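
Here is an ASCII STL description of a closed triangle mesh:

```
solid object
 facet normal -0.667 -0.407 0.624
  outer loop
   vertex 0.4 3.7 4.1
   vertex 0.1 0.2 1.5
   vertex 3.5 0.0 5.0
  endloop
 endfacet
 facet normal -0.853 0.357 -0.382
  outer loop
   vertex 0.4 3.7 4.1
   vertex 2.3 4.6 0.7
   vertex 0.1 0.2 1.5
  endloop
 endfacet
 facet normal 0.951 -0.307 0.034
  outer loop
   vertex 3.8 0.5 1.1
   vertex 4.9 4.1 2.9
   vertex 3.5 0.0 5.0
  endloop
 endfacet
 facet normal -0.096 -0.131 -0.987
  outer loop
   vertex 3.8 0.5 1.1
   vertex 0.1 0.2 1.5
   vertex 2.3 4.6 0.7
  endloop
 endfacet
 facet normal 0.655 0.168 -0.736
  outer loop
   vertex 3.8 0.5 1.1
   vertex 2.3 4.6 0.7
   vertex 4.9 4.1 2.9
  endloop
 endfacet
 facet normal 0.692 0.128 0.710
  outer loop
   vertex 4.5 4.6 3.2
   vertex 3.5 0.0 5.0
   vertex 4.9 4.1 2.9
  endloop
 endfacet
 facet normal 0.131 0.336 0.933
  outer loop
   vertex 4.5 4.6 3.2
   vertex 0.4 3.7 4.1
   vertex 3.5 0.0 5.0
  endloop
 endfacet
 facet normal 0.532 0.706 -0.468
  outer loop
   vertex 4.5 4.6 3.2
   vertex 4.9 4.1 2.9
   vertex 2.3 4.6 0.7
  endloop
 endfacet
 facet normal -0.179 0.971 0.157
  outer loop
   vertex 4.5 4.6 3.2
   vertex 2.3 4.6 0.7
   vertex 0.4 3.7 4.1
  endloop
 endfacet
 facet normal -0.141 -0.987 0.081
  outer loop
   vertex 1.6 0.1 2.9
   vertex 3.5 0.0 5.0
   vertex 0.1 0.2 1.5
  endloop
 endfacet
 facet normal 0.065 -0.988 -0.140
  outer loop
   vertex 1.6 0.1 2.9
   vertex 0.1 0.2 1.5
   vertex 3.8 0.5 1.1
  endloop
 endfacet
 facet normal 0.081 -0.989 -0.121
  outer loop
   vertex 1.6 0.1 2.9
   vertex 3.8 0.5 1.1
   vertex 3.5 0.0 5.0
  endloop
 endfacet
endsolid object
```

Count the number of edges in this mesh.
18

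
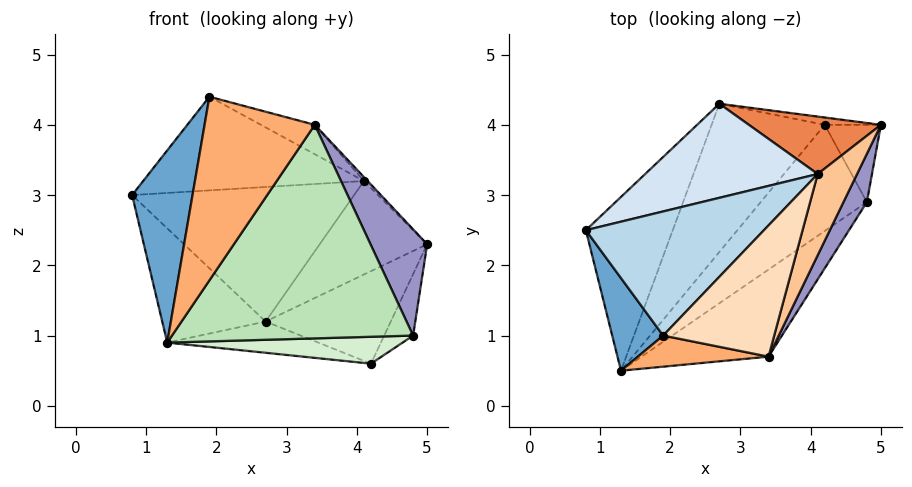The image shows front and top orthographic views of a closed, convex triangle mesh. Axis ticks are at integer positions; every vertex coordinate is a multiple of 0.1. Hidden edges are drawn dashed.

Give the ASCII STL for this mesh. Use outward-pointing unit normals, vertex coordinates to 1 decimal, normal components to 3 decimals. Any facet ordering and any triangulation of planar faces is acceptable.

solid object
 facet normal -0.872 -0.441 0.212
  outer loop
   vertex 1.9 1.0 4.4
   vertex 0.8 2.5 3.0
   vertex 1.3 0.5 0.9
  endloop
 endfacet
 facet normal -0.795 0.333 -0.507
  outer loop
   vertex 2.7 4.3 1.2
   vertex 1.3 0.5 0.9
   vertex 0.8 2.5 3.0
  endloop
 endfacet
 facet normal -0.191 0.591 0.784
  outer loop
   vertex 4.1 3.3 3.2
   vertex 0.8 2.5 3.0
   vertex 1.9 1.0 4.4
  endloop
 endfacet
 facet normal -0.227 0.798 0.558
  outer loop
   vertex 4.1 3.3 3.2
   vertex 2.7 4.3 1.2
   vertex 0.8 2.5 3.0
  endloop
 endfacet
 facet normal -0.138 0.844 0.518
  outer loop
   vertex 4.1 3.3 3.2
   vertex 5.0 4.0 2.3
   vertex 2.7 4.3 1.2
  endloop
 endfacet
 facet normal -0.151 -0.975 0.165
  outer loop
   vertex 3.4 0.7 4.0
   vertex 1.9 1.0 4.4
   vertex 1.3 0.5 0.9
  endloop
 endfacet
 facet normal 0.693 0.035 0.720
  outer loop
   vertex 3.4 0.7 4.0
   vertex 5.0 4.0 2.3
   vertex 4.1 3.3 3.2
  endloop
 endfacet
 facet normal 0.291 0.209 0.934
  outer loop
   vertex 3.4 0.7 4.0
   vertex 4.1 3.3 3.2
   vertex 1.9 1.0 4.4
  endloop
 endfacet
 facet normal 0.165 0.983 -0.078
  outer loop
   vertex 4.2 4.0 0.6
   vertex 2.7 4.3 1.2
   vertex 5.0 4.0 2.3
  endloop
 endfacet
 facet normal -0.330 0.195 -0.924
  outer loop
   vertex 4.2 4.0 0.6
   vertex 1.3 0.5 0.9
   vertex 2.7 4.3 1.2
  endloop
 endfacet
 facet normal 0.542 -0.778 -0.317
  outer loop
   vertex 4.8 2.9 1.0
   vertex 3.4 0.7 4.0
   vertex 1.3 0.5 0.9
  endloop
 endfacet
 facet normal 0.192 -0.241 -0.951
  outer loop
   vertex 4.8 2.9 1.0
   vertex 1.3 0.5 0.9
   vertex 4.2 4.0 0.6
  endloop
 endfacet
 facet normal 0.918 -0.361 0.164
  outer loop
   vertex 4.8 2.9 1.0
   vertex 5.0 4.0 2.3
   vertex 3.4 0.7 4.0
  endloop
 endfacet
 facet normal 0.857 0.321 -0.403
  outer loop
   vertex 4.8 2.9 1.0
   vertex 4.2 4.0 0.6
   vertex 5.0 4.0 2.3
  endloop
 endfacet
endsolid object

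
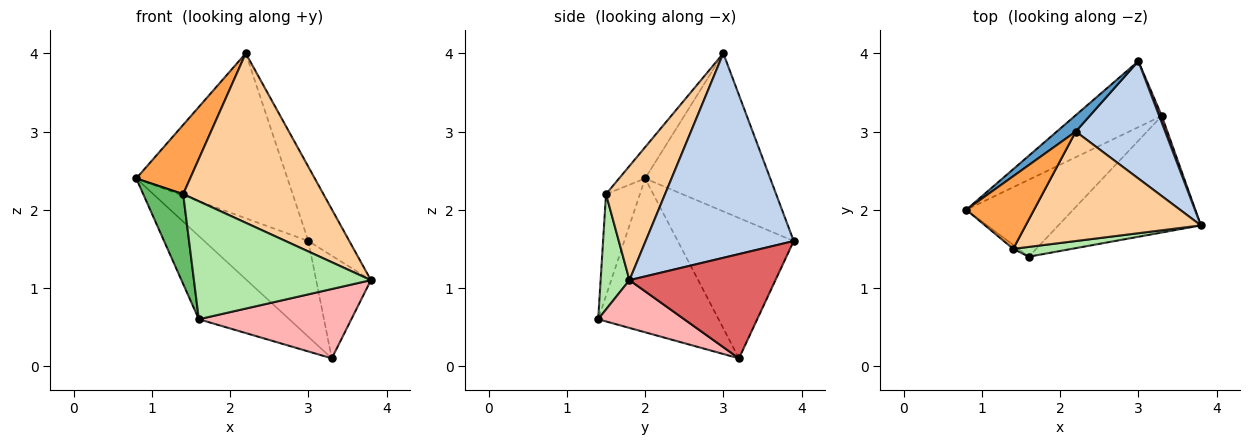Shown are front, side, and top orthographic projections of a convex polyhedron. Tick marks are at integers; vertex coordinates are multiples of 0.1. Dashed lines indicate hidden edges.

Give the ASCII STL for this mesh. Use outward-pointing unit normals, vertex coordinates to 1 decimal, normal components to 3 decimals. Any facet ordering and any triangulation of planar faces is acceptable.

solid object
 facet normal -0.636 0.768 0.076
  outer loop
   vertex 2.2 3.0 4.0
   vertex 3.0 3.9 1.6
   vertex 0.8 2.0 2.4
  endloop
 endfacet
 facet normal 0.888 0.246 0.388
  outer loop
   vertex 2.2 3.0 4.0
   vertex 3.8 1.8 1.1
   vertex 3.0 3.9 1.6
  endloop
 endfacet
 facet normal -0.317 -0.655 0.686
  outer loop
   vertex 1.4 1.5 2.2
   vertex 2.2 3.0 4.0
   vertex 0.8 2.0 2.4
  endloop
 endfacet
 facet normal 0.333 -0.792 0.512
  outer loop
   vertex 1.4 1.5 2.2
   vertex 3.8 1.8 1.1
   vertex 2.2 3.0 4.0
  endloop
 endfacet
 facet normal -0.646 -0.762 -0.033
  outer loop
   vertex 1.4 1.5 2.2
   vertex 0.8 2.0 2.4
   vertex 1.6 1.4 0.6
  endloop
 endfacet
 facet normal 0.160 -0.984 0.082
  outer loop
   vertex 1.4 1.5 2.2
   vertex 1.6 1.4 0.6
   vertex 3.8 1.8 1.1
  endloop
 endfacet
 facet normal 0.936 0.351 0.023
  outer loop
   vertex 3.3 3.2 0.1
   vertex 3.0 3.9 1.6
   vertex 3.8 1.8 1.1
  endloop
 endfacet
 facet normal 0.277 -0.491 -0.826
  outer loop
   vertex 3.3 3.2 0.1
   vertex 3.8 1.8 1.1
   vertex 1.6 1.4 0.6
  endloop
 endfacet
 facet normal -0.676 0.607 -0.418
  outer loop
   vertex 3.3 3.2 0.1
   vertex 0.8 2.0 2.4
   vertex 3.0 3.9 1.6
  endloop
 endfacet
 facet normal -0.699 0.525 -0.486
  outer loop
   vertex 3.3 3.2 0.1
   vertex 1.6 1.4 0.6
   vertex 0.8 2.0 2.4
  endloop
 endfacet
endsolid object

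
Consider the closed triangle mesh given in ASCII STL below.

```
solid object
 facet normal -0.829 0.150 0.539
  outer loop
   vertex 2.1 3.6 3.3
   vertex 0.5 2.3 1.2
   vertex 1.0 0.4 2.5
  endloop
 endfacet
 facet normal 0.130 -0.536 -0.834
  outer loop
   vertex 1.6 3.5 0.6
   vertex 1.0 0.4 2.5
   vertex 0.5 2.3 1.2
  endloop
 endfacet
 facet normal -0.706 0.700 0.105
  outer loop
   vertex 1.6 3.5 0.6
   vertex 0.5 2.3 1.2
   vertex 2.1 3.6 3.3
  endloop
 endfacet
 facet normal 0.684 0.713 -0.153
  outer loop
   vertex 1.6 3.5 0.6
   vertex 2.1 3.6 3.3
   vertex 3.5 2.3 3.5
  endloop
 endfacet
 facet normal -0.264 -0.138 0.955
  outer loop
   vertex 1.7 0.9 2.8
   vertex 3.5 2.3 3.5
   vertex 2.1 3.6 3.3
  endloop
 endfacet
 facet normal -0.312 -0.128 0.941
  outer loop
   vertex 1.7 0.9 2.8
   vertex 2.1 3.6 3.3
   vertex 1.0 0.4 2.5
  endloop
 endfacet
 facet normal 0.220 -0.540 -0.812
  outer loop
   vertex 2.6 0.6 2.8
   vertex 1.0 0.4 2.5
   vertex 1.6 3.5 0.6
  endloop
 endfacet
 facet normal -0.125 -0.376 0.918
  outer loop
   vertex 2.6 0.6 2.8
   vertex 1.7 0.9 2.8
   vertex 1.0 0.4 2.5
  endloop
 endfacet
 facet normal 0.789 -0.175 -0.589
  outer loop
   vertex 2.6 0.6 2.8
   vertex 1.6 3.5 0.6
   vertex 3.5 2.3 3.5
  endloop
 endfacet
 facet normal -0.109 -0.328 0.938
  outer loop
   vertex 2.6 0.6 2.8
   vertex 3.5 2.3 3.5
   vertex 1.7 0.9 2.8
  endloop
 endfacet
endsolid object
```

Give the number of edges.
15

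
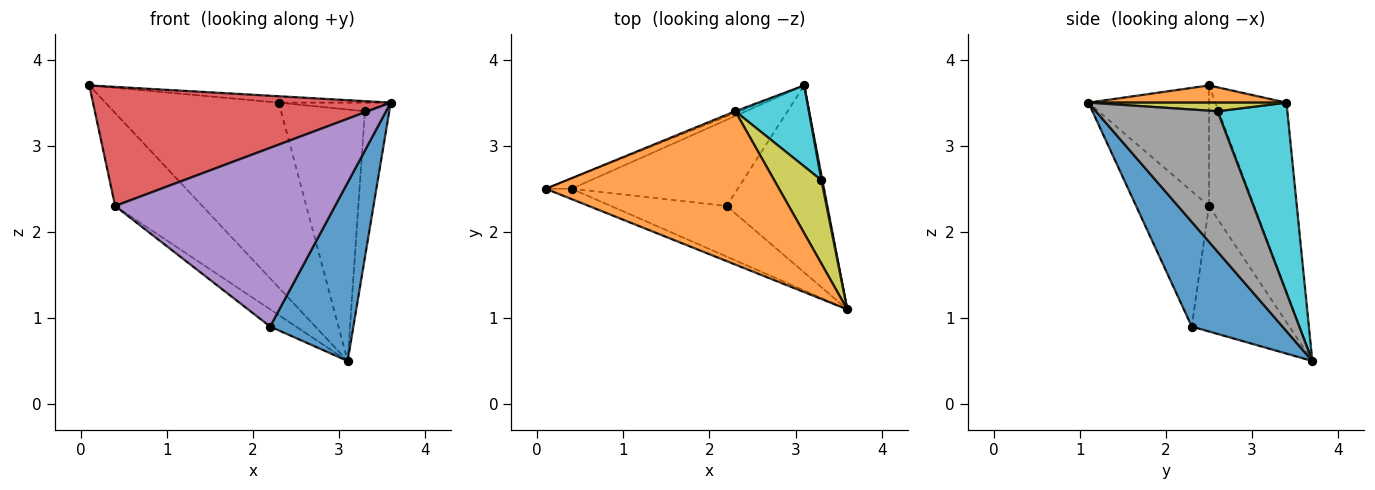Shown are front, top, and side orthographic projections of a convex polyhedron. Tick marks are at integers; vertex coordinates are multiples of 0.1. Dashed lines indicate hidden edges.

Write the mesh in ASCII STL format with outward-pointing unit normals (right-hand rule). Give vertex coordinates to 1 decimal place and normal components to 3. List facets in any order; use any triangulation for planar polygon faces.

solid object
 facet normal 0.601 -0.552 -0.578
  outer loop
   vertex 2.2 2.3 0.9
   vertex 3.1 3.7 0.5
   vertex 3.6 1.1 3.5
  endloop
 endfacet
 facet normal 0.074 0.042 0.996
  outer loop
   vertex 2.3 3.4 3.5
   vertex 0.1 2.5 3.7
   vertex 3.6 1.1 3.5
  endloop
 endfacet
 facet normal -0.379 0.925 -0.009
  outer loop
   vertex 2.3 3.4 3.5
   vertex 3.1 3.7 0.5
   vertex 0.1 2.5 3.7
  endloop
 endfacet
 facet normal -0.374 -0.924 -0.080
  outer loop
   vertex 0.4 2.5 2.3
   vertex 3.6 1.1 3.5
   vertex 0.1 2.5 3.7
  endloop
 endfacet
 facet normal -0.304 -0.917 -0.260
  outer loop
   vertex 0.4 2.5 2.3
   vertex 2.2 2.3 0.9
   vertex 3.6 1.1 3.5
  endloop
 endfacet
 facet normal -0.458 0.883 -0.098
  outer loop
   vertex 0.4 2.5 2.3
   vertex 0.1 2.5 3.7
   vertex 3.1 3.7 0.5
  endloop
 endfacet
 facet normal -0.595 0.158 -0.788
  outer loop
   vertex 0.4 2.5 2.3
   vertex 3.1 3.7 0.5
   vertex 2.2 2.3 0.9
  endloop
 endfacet
 facet normal 0.980 0.197 0.007
  outer loop
   vertex 3.3 2.6 3.4
   vertex 3.6 1.1 3.5
   vertex 3.1 3.7 0.5
  endloop
 endfacet
 facet normal 0.179 0.101 0.979
  outer loop
   vertex 3.3 2.6 3.4
   vertex 2.3 3.4 3.5
   vertex 3.6 1.1 3.5
  endloop
 endfacet
 facet normal 0.621 0.746 0.240
  outer loop
   vertex 3.3 2.6 3.4
   vertex 3.1 3.7 0.5
   vertex 2.3 3.4 3.5
  endloop
 endfacet
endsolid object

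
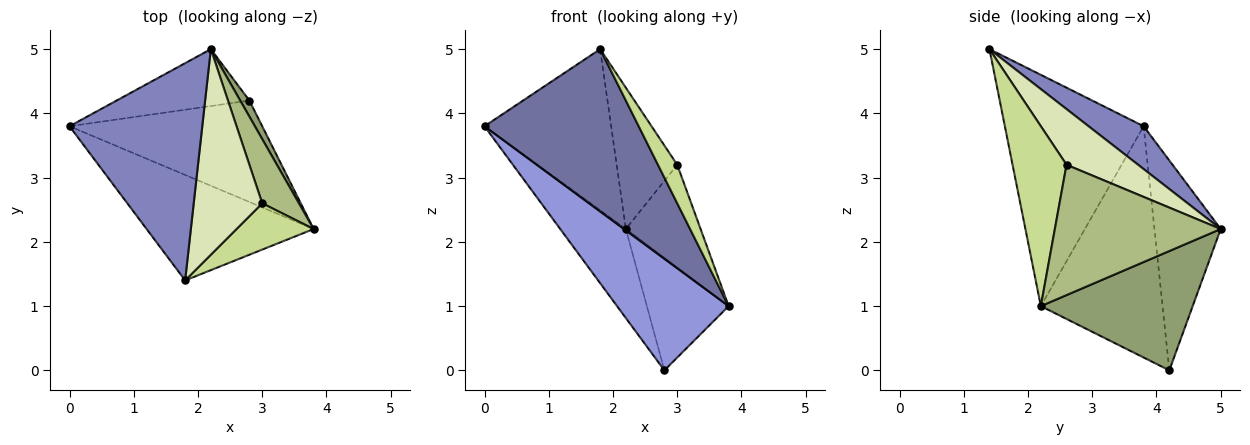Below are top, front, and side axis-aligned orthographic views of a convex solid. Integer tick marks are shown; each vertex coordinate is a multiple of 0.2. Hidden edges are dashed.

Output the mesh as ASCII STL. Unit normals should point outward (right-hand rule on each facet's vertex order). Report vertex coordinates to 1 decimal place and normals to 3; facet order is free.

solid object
 facet normal -0.602 -0.669 -0.435
  outer loop
   vertex 1.8 1.4 5.0
   vertex 0.0 3.8 3.8
   vertex 3.8 2.2 1.0
  endloop
 endfacet
 facet normal 0.251 0.577 0.777
  outer loop
   vertex 1.8 1.4 5.0
   vertex 2.2 5.0 2.2
   vertex 0.0 3.8 3.8
  endloop
 endfacet
 facet normal -0.628 -0.576 -0.523
  outer loop
   vertex 2.8 4.2 0.0
   vertex 3.8 2.2 1.0
   vertex 0.0 3.8 3.8
  endloop
 endfacet
 facet normal -0.648 0.642 -0.410
  outer loop
   vertex 2.8 4.2 0.0
   vertex 0.0 3.8 3.8
   vertex 2.2 5.0 2.2
  endloop
 endfacet
 facet normal 0.878 0.473 0.068
  outer loop
   vertex 2.8 4.2 0.0
   vertex 2.2 5.0 2.2
   vertex 3.8 2.2 1.0
  endloop
 endfacet
 facet normal 0.883 0.398 0.249
  outer loop
   vertex 3.0 2.6 3.2
   vertex 3.8 2.2 1.0
   vertex 2.2 5.0 2.2
  endloop
 endfacet
 facet normal 0.873 -0.312 0.374
  outer loop
   vertex 3.0 2.6 3.2
   vertex 1.8 1.4 5.0
   vertex 3.8 2.2 1.0
  endloop
 endfacet
 facet normal 0.556 0.471 0.685
  outer loop
   vertex 3.0 2.6 3.2
   vertex 2.2 5.0 2.2
   vertex 1.8 1.4 5.0
  endloop
 endfacet
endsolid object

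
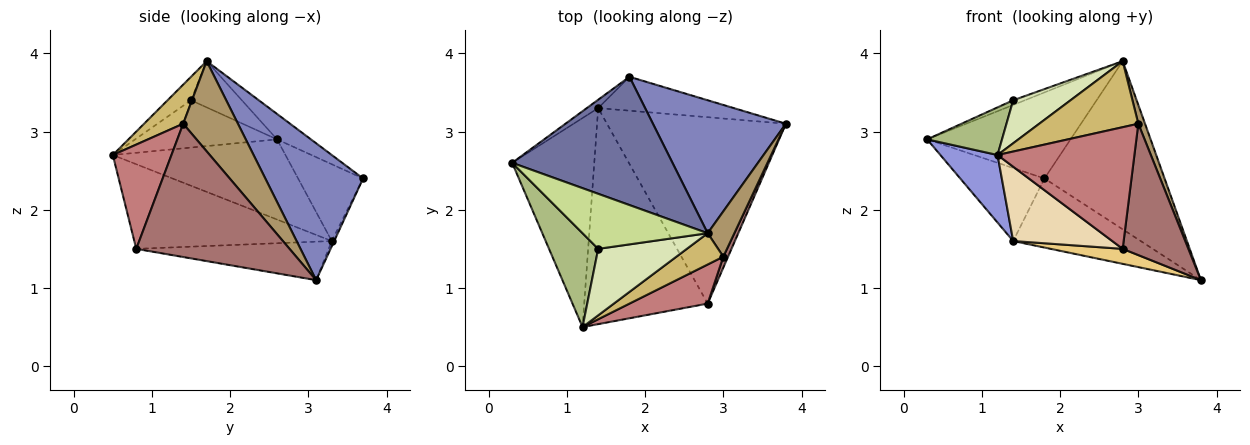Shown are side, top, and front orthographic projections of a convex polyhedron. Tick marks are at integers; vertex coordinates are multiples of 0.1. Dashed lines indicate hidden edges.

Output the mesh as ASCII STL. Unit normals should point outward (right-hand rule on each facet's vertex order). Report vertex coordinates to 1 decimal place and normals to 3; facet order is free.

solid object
 facet normal -0.131 0.552 0.823
  outer loop
   vertex 1.8 3.7 2.4
   vertex 0.3 2.6 2.9
   vertex 2.8 1.7 3.9
  endloop
 endfacet
 facet normal 0.538 0.661 0.523
  outer loop
   vertex 1.8 3.7 2.4
   vertex 2.8 1.7 3.9
   vertex 3.8 3.1 1.1
  endloop
 endfacet
 facet normal -0.681 -0.225 -0.697
  outer loop
   vertex 1.4 3.3 1.6
   vertex 1.2 0.5 2.7
   vertex 0.3 2.6 2.9
  endloop
 endfacet
 facet normal -0.608 0.789 -0.090
  outer loop
   vertex 1.4 3.3 1.6
   vertex 0.3 2.6 2.9
   vertex 1.8 3.7 2.4
  endloop
 endfacet
 facet normal -0.017 0.898 -0.440
  outer loop
   vertex 1.4 3.3 1.6
   vertex 1.8 3.7 2.4
   vertex 3.8 3.1 1.1
  endloop
 endfacet
 facet normal -0.651 -0.344 0.677
  outer loop
   vertex 1.4 1.5 3.4
   vertex 0.3 2.6 2.9
   vertex 1.2 0.5 2.7
  endloop
 endfacet
 facet normal -0.345 0.080 0.935
  outer loop
   vertex 1.4 1.5 3.4
   vertex 2.8 1.7 3.9
   vertex 0.3 2.6 2.9
  endloop
 endfacet
 facet normal -0.217 -0.530 0.820
  outer loop
   vertex 1.4 1.5 3.4
   vertex 1.2 0.5 2.7
   vertex 2.8 1.7 3.9
  endloop
 endfacet
 facet normal 0.952 -0.117 0.282
  outer loop
   vertex 3.0 1.4 3.1
   vertex 3.8 3.1 1.1
   vertex 2.8 1.7 3.9
  endloop
 endfacet
 facet normal 0.336 -0.851 0.403
  outer loop
   vertex 3.0 1.4 3.1
   vertex 2.8 1.7 3.9
   vertex 1.2 0.5 2.7
  endloop
 endfacet
 facet normal -0.210 -0.078 -0.975
  outer loop
   vertex 2.8 0.8 1.5
   vertex 1.4 3.3 1.6
   vertex 3.8 3.1 1.1
  endloop
 endfacet
 facet normal -0.544 -0.273 -0.794
  outer loop
   vertex 2.8 0.8 1.5
   vertex 1.2 0.5 2.7
   vertex 1.4 3.3 1.6
  endloop
 endfacet
 facet normal 0.919 -0.394 0.033
  outer loop
   vertex 2.8 0.8 1.5
   vertex 3.8 3.1 1.1
   vertex 3.0 1.4 3.1
  endloop
 endfacet
 facet normal 0.378 -0.881 0.283
  outer loop
   vertex 2.8 0.8 1.5
   vertex 3.0 1.4 3.1
   vertex 1.2 0.5 2.7
  endloop
 endfacet
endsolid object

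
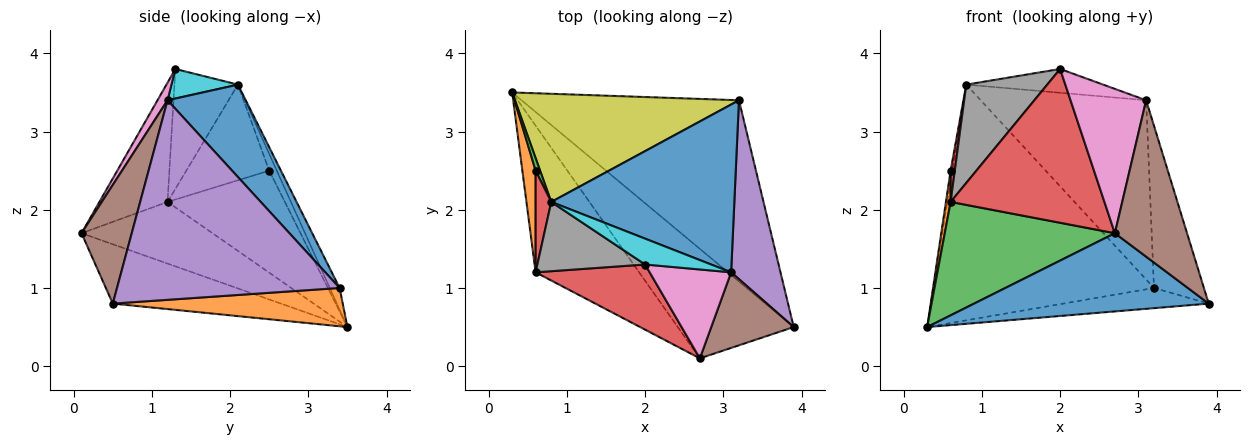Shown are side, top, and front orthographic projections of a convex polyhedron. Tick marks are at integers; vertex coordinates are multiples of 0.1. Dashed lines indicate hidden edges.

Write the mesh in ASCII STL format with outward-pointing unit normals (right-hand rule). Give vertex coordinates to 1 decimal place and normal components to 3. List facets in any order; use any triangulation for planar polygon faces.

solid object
 facet normal -0.385 -0.537 -0.751
  outer loop
   vertex 2.7 0.1 1.7
   vertex 0.3 3.5 0.5
   vertex 3.9 0.5 0.8
  endloop
 endfacet
 facet normal 0.173 0.109 -0.979
  outer loop
   vertex 3.2 3.4 1.0
   vertex 3.9 0.5 0.8
   vertex 0.3 3.5 0.5
  endloop
 endfacet
 facet normal -0.426 -0.553 -0.716
  outer loop
   vertex 0.6 1.2 2.1
   vertex 0.3 3.5 0.5
   vertex 2.7 0.1 1.7
  endloop
 endfacet
 facet normal -0.378 -0.853 0.361
  outer loop
   vertex 0.6 1.2 2.1
   vertex 2.7 0.1 1.7
   vertex 2.0 1.3 3.8
  endloop
 endfacet
 facet normal 0.949 0.213 0.235
  outer loop
   vertex 3.1 1.2 3.4
   vertex 3.9 0.5 0.8
   vertex 3.2 3.4 1.0
  endloop
 endfacet
 facet normal 0.531 -0.763 0.369
  outer loop
   vertex 3.1 1.2 3.4
   vertex 2.7 0.1 1.7
   vertex 3.9 0.5 0.8
  endloop
 endfacet
 facet normal 0.113 -0.846 0.521
  outer loop
   vertex 3.1 1.2 3.4
   vertex 2.0 1.3 3.8
   vertex 2.7 0.1 1.7
  endloop
 endfacet
 facet normal -0.540 -0.688 0.485
  outer loop
   vertex 0.8 2.1 3.6
   vertex 0.6 1.2 2.1
   vertex 2.0 1.3 3.8
  endloop
 endfacet
 facet normal -0.041 0.908 0.417
  outer loop
   vertex 0.8 2.1 3.6
   vertex 3.2 3.4 1.0
   vertex 0.3 3.5 0.5
  endloop
 endfacet
 facet normal 0.313 0.644 0.699
  outer loop
   vertex 0.8 2.1 3.6
   vertex 2.0 1.3 3.8
   vertex 3.1 1.2 3.4
  endloop
 endfacet
 facet normal 0.326 0.690 0.646
  outer loop
   vertex 0.8 2.1 3.6
   vertex 3.1 1.2 3.4
   vertex 3.2 3.4 1.0
  endloop
 endfacet
 facet normal -0.991 -0.040 0.129
  outer loop
   vertex 0.6 2.5 2.5
   vertex 0.3 3.5 0.5
   vertex 0.6 1.2 2.1
  endloop
 endfacet
 facet normal -0.943 0.220 0.251
  outer loop
   vertex 0.6 2.5 2.5
   vertex 0.8 2.1 3.6
   vertex 0.3 3.5 0.5
  endloop
 endfacet
 facet normal -0.986 -0.050 0.161
  outer loop
   vertex 0.6 2.5 2.5
   vertex 0.6 1.2 2.1
   vertex 0.8 2.1 3.6
  endloop
 endfacet
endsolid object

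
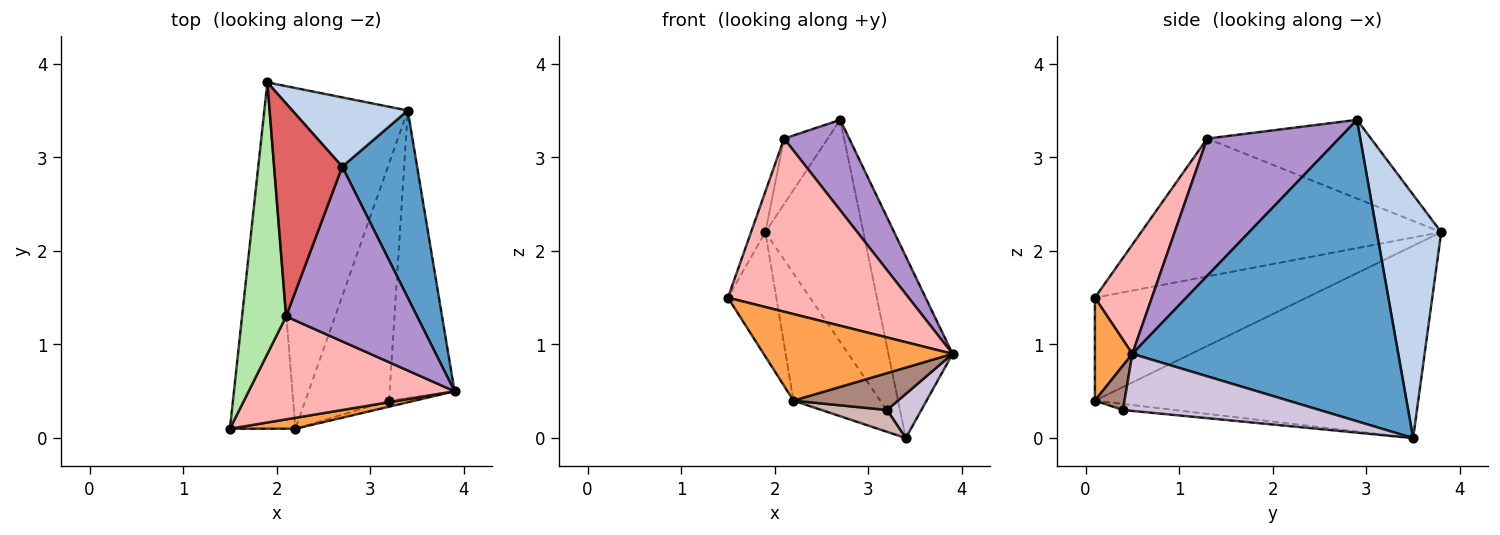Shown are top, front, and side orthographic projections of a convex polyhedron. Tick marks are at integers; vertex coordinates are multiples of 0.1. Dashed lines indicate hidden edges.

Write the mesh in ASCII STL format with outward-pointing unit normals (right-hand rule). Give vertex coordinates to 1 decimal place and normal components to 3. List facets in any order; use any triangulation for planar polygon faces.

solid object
 facet normal 0.945 0.228 0.235
  outer loop
   vertex 2.7 2.9 3.4
   vertex 3.9 0.5 0.9
   vertex 3.4 3.5 0.0
  endloop
 endfacet
 facet normal 0.532 0.809 0.252
  outer loop
   vertex 2.7 2.9 3.4
   vertex 3.4 3.5 0.0
   vertex 1.9 3.8 2.2
  endloop
 endfacet
 facet normal 0.193 -0.973 0.123
  outer loop
   vertex 2.2 0.1 0.4
   vertex 3.9 0.5 0.9
   vertex 1.5 0.1 1.5
  endloop
 endfacet
 facet normal -0.828 0.189 -0.527
  outer loop
   vertex 2.2 0.1 0.4
   vertex 1.5 0.1 1.5
   vertex 1.9 3.8 2.2
  endloop
 endfacet
 facet normal -0.794 0.213 -0.570
  outer loop
   vertex 2.2 0.1 0.4
   vertex 1.9 3.8 2.2
   vertex 3.4 3.5 0.0
  endloop
 endfacet
 facet normal -0.952 0.045 0.304
  outer loop
   vertex 2.1 1.3 3.2
   vertex 1.9 3.8 2.2
   vertex 1.5 0.1 1.5
  endloop
 endfacet
 facet normal -0.741 0.198 0.642
  outer loop
   vertex 2.1 1.3 3.2
   vertex 2.7 2.9 3.4
   vertex 1.9 3.8 2.2
  endloop
 endfacet
 facet normal 0.262 -0.830 0.493
  outer loop
   vertex 2.1 1.3 3.2
   vertex 1.5 0.1 1.5
   vertex 3.9 0.5 0.9
  endloop
 endfacet
 facet normal 0.681 -0.337 0.650
  outer loop
   vertex 2.1 1.3 3.2
   vertex 3.9 0.5 0.9
   vertex 2.7 2.9 3.4
  endloop
 endfacet
 facet normal 0.656 -0.115 -0.746
  outer loop
   vertex 3.2 0.4 0.3
   vertex 3.4 3.5 0.0
   vertex 3.9 0.5 0.9
  endloop
 endfacet
 facet normal 0.269 -0.950 -0.156
  outer loop
   vertex 3.2 0.4 0.3
   vertex 3.9 0.5 0.9
   vertex 2.2 0.1 0.4
  endloop
 endfacet
 facet normal -0.072 -0.091 -0.993
  outer loop
   vertex 3.2 0.4 0.3
   vertex 2.2 0.1 0.4
   vertex 3.4 3.5 0.0
  endloop
 endfacet
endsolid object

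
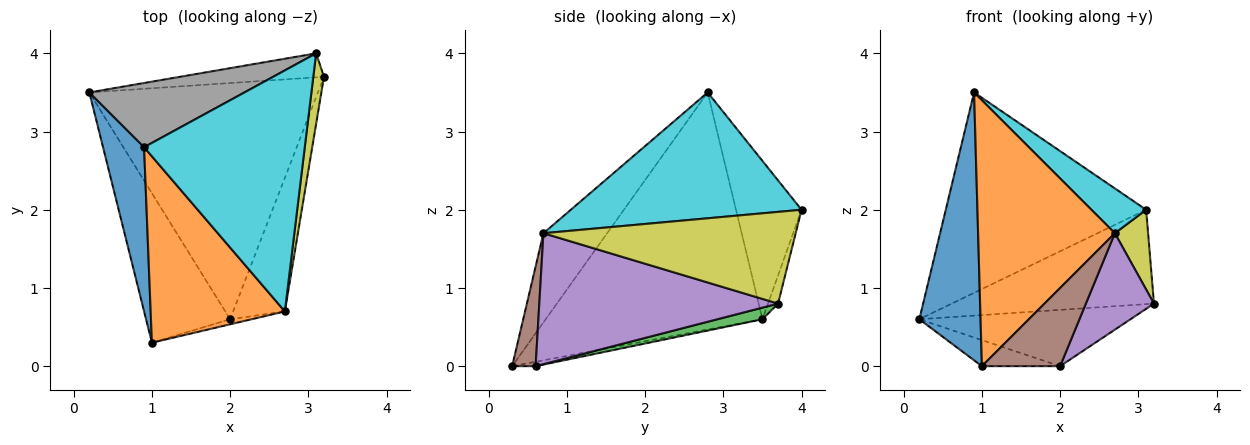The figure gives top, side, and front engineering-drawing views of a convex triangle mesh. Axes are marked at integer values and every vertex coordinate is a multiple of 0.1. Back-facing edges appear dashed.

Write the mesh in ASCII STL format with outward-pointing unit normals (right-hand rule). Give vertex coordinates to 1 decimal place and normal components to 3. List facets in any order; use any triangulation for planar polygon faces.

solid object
 facet normal -0.949 -0.268 0.164
  outer loop
   vertex 0.9 2.8 3.5
   vertex 0.2 3.5 0.6
   vertex 1.0 0.3 0.0
  endloop
 endfacet
 facet normal -0.356 -0.765 0.536
  outer loop
   vertex 2.7 0.7 1.7
   vertex 0.9 2.8 3.5
   vertex 1.0 0.3 0.0
  endloop
 endfacet
 facet normal 0.049 0.232 -0.972
  outer loop
   vertex 2.0 0.6 0.0
   vertex 0.2 3.5 0.6
   vertex 3.2 3.7 0.8
  endloop
 endfacet
 facet normal -0.051 0.172 -0.984
  outer loop
   vertex 2.0 0.6 0.0
   vertex 1.0 0.3 0.0
   vertex 0.2 3.5 0.6
  endloop
 endfacet
 facet normal 0.899 -0.256 -0.355
  outer loop
   vertex 2.0 0.6 0.0
   vertex 3.2 3.7 0.8
   vertex 2.7 0.7 1.7
  endloop
 endfacet
 facet normal 0.287 -0.956 -0.062
  outer loop
   vertex 2.0 0.6 0.0
   vertex 2.7 0.7 1.7
   vertex 1.0 0.3 0.0
  endloop
 endfacet
 facet normal -0.048 0.968 -0.246
  outer loop
   vertex 3.1 4.0 2.0
   vertex 3.2 3.7 0.8
   vertex 0.2 3.5 0.6
  endloop
 endfacet
 facet normal -0.297 0.909 0.291
  outer loop
   vertex 3.1 4.0 2.0
   vertex 0.2 3.5 0.6
   vertex 0.9 2.8 3.5
  endloop
 endfacet
 facet normal 0.985 -0.130 0.115
  outer loop
   vertex 3.1 4.0 2.0
   vertex 2.7 0.7 1.7
   vertex 3.2 3.7 0.8
  endloop
 endfacet
 facet normal 0.610 -0.145 0.779
  outer loop
   vertex 3.1 4.0 2.0
   vertex 0.9 2.8 3.5
   vertex 2.7 0.7 1.7
  endloop
 endfacet
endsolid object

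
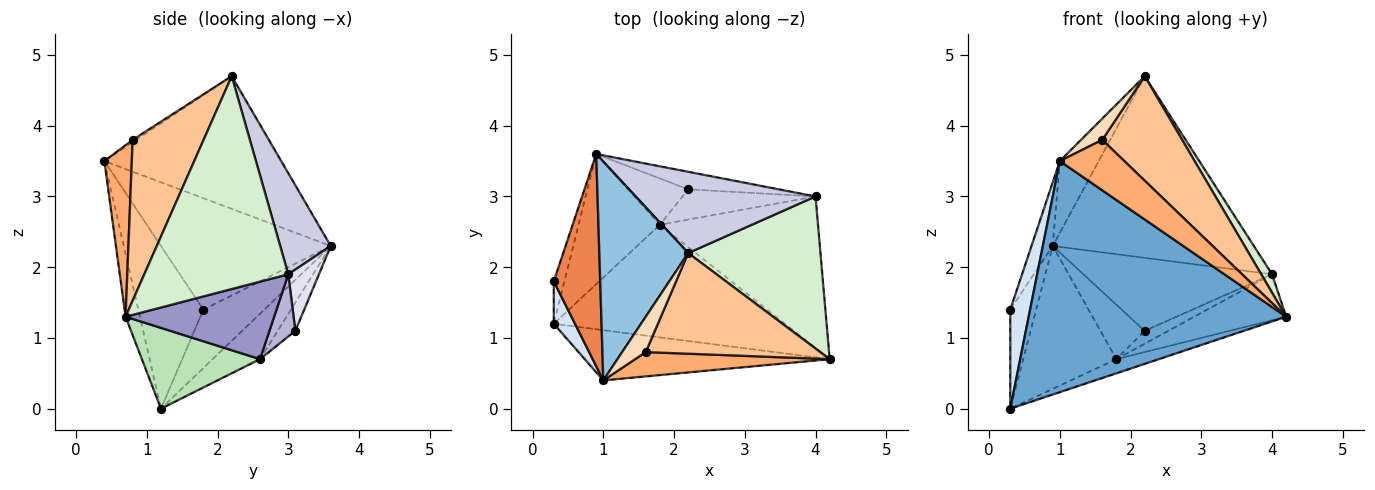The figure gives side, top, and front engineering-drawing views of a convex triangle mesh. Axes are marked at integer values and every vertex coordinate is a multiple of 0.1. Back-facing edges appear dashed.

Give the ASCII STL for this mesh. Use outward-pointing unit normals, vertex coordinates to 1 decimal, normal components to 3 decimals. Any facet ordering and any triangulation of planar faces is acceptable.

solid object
 facet normal -0.054 -0.976 -0.212
  outer loop
   vertex 1.0 0.4 3.5
   vertex 0.3 1.2 0.0
   vertex 4.2 0.7 1.3
  endloop
 endfacet
 facet normal -0.817 0.180 0.548
  outer loop
   vertex 2.2 2.2 4.7
   vertex 0.9 3.6 2.3
   vertex 1.0 0.4 3.5
  endloop
 endfacet
 facet normal -0.908 0.385 -0.165
  outer loop
   vertex 0.3 1.8 1.4
   vertex 0.9 3.6 2.3
   vertex 0.3 1.2 0.0
  endloop
 endfacet
 facet normal -0.949 -0.289 0.124
  outer loop
   vertex 0.3 1.8 1.4
   vertex 0.3 1.2 0.0
   vertex 1.0 0.4 3.5
  endloop
 endfacet
 facet normal -0.917 0.115 0.382
  outer loop
   vertex 0.3 1.8 1.4
   vertex 1.0 0.4 3.5
   vertex 0.9 3.6 2.3
  endloop
 endfacet
 facet normal 0.358 -0.841 0.406
  outer loop
   vertex 1.6 0.8 3.8
   vertex 1.0 0.4 3.5
   vertex 4.2 0.7 1.3
  endloop
 endfacet
 facet normal 0.539 -0.607 0.585
  outer loop
   vertex 1.6 0.8 3.8
   vertex 4.2 0.7 1.3
   vertex 2.2 2.2 4.7
  endloop
 endfacet
 facet normal -0.085 -0.513 0.854
  outer loop
   vertex 1.6 0.8 3.8
   vertex 2.2 2.2 4.7
   vertex 1.0 0.4 3.5
  endloop
 endfacet
 facet normal -0.352 0.692 -0.630
  outer loop
   vertex 1.8 2.6 0.7
   vertex 0.3 1.2 0.0
   vertex 0.9 3.6 2.3
  endloop
 endfacet
 facet normal -0.292 0.729 -0.620
  outer loop
   vertex 1.8 2.6 0.7
   vertex 0.9 3.6 2.3
   vertex 2.2 3.1 1.1
  endloop
 endfacet
 facet normal 0.328 0.118 -0.937
  outer loop
   vertex 1.8 2.6 0.7
   vertex 4.2 0.7 1.3
   vertex 0.3 1.2 0.0
  endloop
 endfacet
 facet normal 0.848 -0.064 0.527
  outer loop
   vertex 4.0 3.0 1.9
   vertex 2.2 2.2 4.7
   vertex 4.2 0.7 1.3
  endloop
 endfacet
 facet normal 0.425 0.263 -0.866
  outer loop
   vertex 4.0 3.0 1.9
   vertex 4.2 0.7 1.3
   vertex 1.8 2.6 0.7
  endloop
 endfacet
 facet normal 0.396 0.360 -0.845
  outer loop
   vertex 4.0 3.0 1.9
   vertex 1.8 2.6 0.7
   vertex 2.2 3.1 1.1
  endloop
 endfacet
 facet normal 0.224 0.890 0.398
  outer loop
   vertex 4.0 3.0 1.9
   vertex 0.9 3.6 2.3
   vertex 2.2 2.2 4.7
  endloop
 endfacet
 facet normal 0.156 0.960 -0.231
  outer loop
   vertex 4.0 3.0 1.9
   vertex 2.2 3.1 1.1
   vertex 0.9 3.6 2.3
  endloop
 endfacet
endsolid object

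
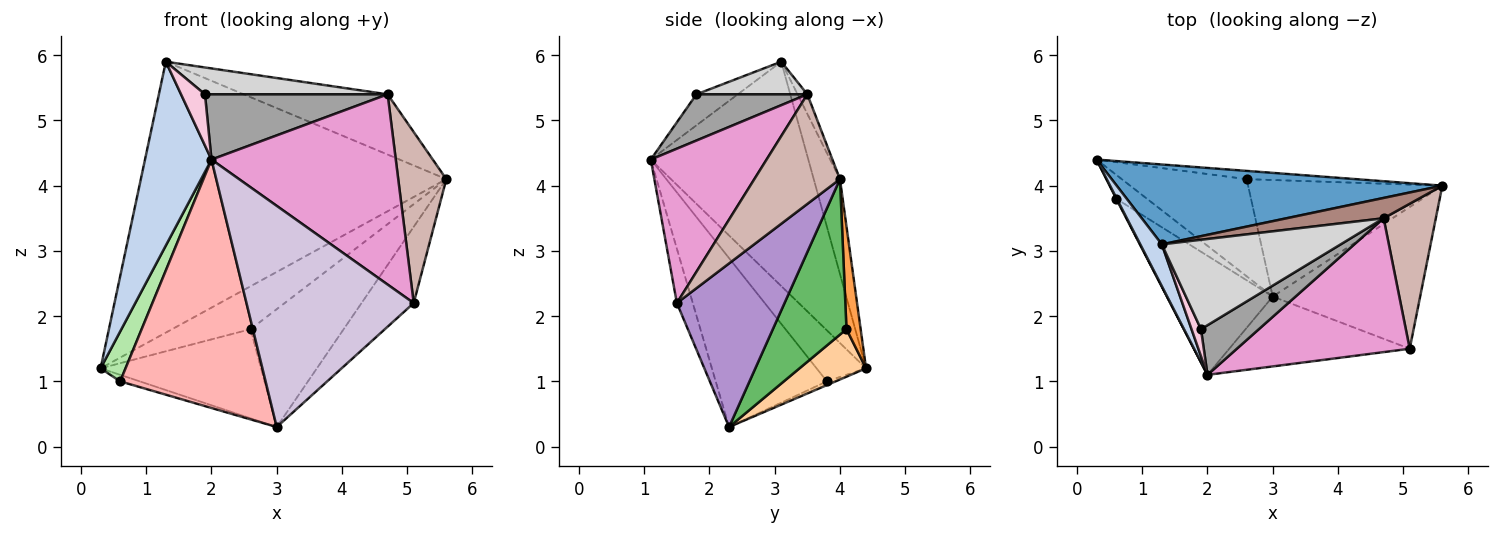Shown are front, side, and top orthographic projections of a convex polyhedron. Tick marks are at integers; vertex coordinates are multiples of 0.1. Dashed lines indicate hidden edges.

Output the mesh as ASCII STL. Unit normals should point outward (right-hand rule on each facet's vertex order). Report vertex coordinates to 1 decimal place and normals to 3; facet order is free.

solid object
 facet normal -0.082 0.956 0.282
  outer loop
   vertex 1.3 3.1 5.9
   vertex 5.6 4.0 4.1
   vertex 0.3 4.4 1.2
  endloop
 endfacet
 facet normal -0.918 -0.387 0.088
  outer loop
   vertex 1.3 3.1 5.9
   vertex 0.3 4.4 1.2
   vertex 2.0 1.1 4.4
  endloop
 endfacet
 facet normal 0.175 0.967 -0.186
  outer loop
   vertex 2.6 4.1 1.8
   vertex 0.3 4.4 1.2
   vertex 5.6 4.0 4.1
  endloop
 endfacet
 facet normal 0.270 0.651 -0.709
  outer loop
   vertex 2.6 4.1 1.8
   vertex 3.0 2.3 0.3
   vertex 0.3 4.4 1.2
  endloop
 endfacet
 facet normal 0.490 0.620 -0.613
  outer loop
   vertex 2.6 4.1 1.8
   vertex 5.6 4.0 4.1
   vertex 3.0 2.3 0.3
  endloop
 endfacet
 facet normal -0.893 -0.450 0.010
  outer loop
   vertex 0.6 3.8 1.0
   vertex 2.0 1.1 4.4
   vertex 0.3 4.4 1.2
  endloop
 endfacet
 facet normal -0.116 0.261 -0.958
  outer loop
   vertex 0.6 3.8 1.0
   vertex 0.3 4.4 1.2
   vertex 3.0 2.3 0.3
  endloop
 endfacet
 facet normal -0.568 -0.742 -0.356
  outer loop
   vertex 0.6 3.8 1.0
   vertex 3.0 2.3 0.3
   vertex 2.0 1.1 4.4
  endloop
 endfacet
 facet normal 0.699 0.339 -0.630
  outer loop
   vertex 5.1 1.5 2.2
   vertex 3.0 2.3 0.3
   vertex 5.6 4.0 4.1
  endloop
 endfacet
 facet normal -0.090 -0.950 -0.300
  outer loop
   vertex 5.1 1.5 2.2
   vertex 2.0 1.1 4.4
   vertex 3.0 2.3 0.3
  endloop
 endfacet
 facet normal -0.064 0.946 0.319
  outer loop
   vertex 4.7 3.5 5.4
   vertex 5.6 4.0 4.1
   vertex 1.3 3.1 5.9
  endloop
 endfacet
 facet normal 0.805 -0.452 0.383
  outer loop
   vertex 4.7 3.5 5.4
   vertex 5.1 1.5 2.2
   vertex 5.6 4.0 4.1
  endloop
 endfacet
 facet normal 0.457 -0.727 0.512
  outer loop
   vertex 4.7 3.5 5.4
   vertex 2.0 1.1 4.4
   vertex 5.1 1.5 2.2
  endloop
 endfacet
 facet normal -0.837 -0.484 0.255
  outer loop
   vertex 1.9 1.8 5.4
   vertex 1.3 3.1 5.9
   vertex 2.0 1.1 4.4
  endloop
 endfacet
 facet normal 0.435 -0.717 0.545
  outer loop
   vertex 1.9 1.8 5.4
   vertex 2.0 1.1 4.4
   vertex 4.7 3.5 5.4
  endloop
 endfacet
 facet normal 0.172 -0.283 0.943
  outer loop
   vertex 1.9 1.8 5.4
   vertex 4.7 3.5 5.4
   vertex 1.3 3.1 5.9
  endloop
 endfacet
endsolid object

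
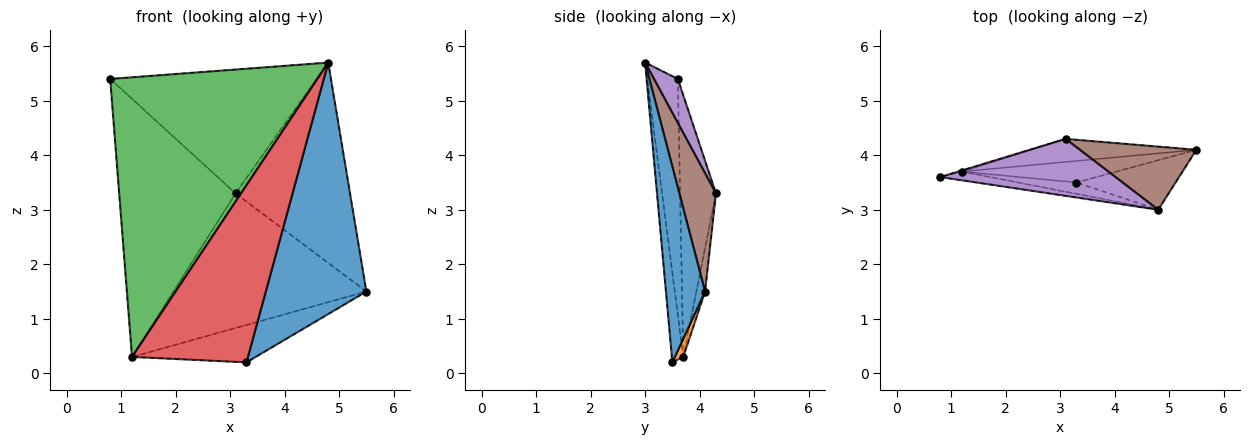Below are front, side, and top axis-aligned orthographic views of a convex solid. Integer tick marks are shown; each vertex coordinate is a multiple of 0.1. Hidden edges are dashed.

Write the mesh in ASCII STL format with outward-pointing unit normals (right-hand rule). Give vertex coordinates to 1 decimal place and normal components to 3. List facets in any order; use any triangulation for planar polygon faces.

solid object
 facet normal 0.357 -0.917 -0.181
  outer loop
   vertex 3.3 3.5 0.2
   vertex 5.5 4.1 1.5
   vertex 4.8 3.0 5.7
  endloop
 endfacet
 facet normal 0.059 0.865 -0.498
  outer loop
   vertex 1.2 3.7 0.3
   vertex 5.5 4.1 1.5
   vertex 3.3 3.5 0.2
  endloop
 endfacet
 facet normal -0.146 -0.989 -0.031
  outer loop
   vertex 1.2 3.7 0.3
   vertex 4.8 3.0 5.7
   vertex 0.8 3.6 5.4
  endloop
 endfacet
 facet normal -0.098 -0.993 -0.064
  outer loop
   vertex 1.2 3.7 0.3
   vertex 3.3 3.5 0.2
   vertex 4.8 3.0 5.7
  endloop
 endfacet
 facet normal 0.104 0.904 0.416
  outer loop
   vertex 3.1 4.3 3.3
   vertex 0.8 3.6 5.4
   vertex 4.8 3.0 5.7
  endloop
 endfacet
 facet normal 0.292 0.912 0.288
  outer loop
   vertex 3.1 4.3 3.3
   vertex 4.8 3.0 5.7
   vertex 5.5 4.1 1.5
  endloop
 endfacet
 facet normal -0.295 0.956 -0.004
  outer loop
   vertex 3.1 4.3 3.3
   vertex 1.2 3.7 0.3
   vertex 0.8 3.6 5.4
  endloop
 endfacet
 facet normal -0.045 0.985 -0.169
  outer loop
   vertex 3.1 4.3 3.3
   vertex 5.5 4.1 1.5
   vertex 1.2 3.7 0.3
  endloop
 endfacet
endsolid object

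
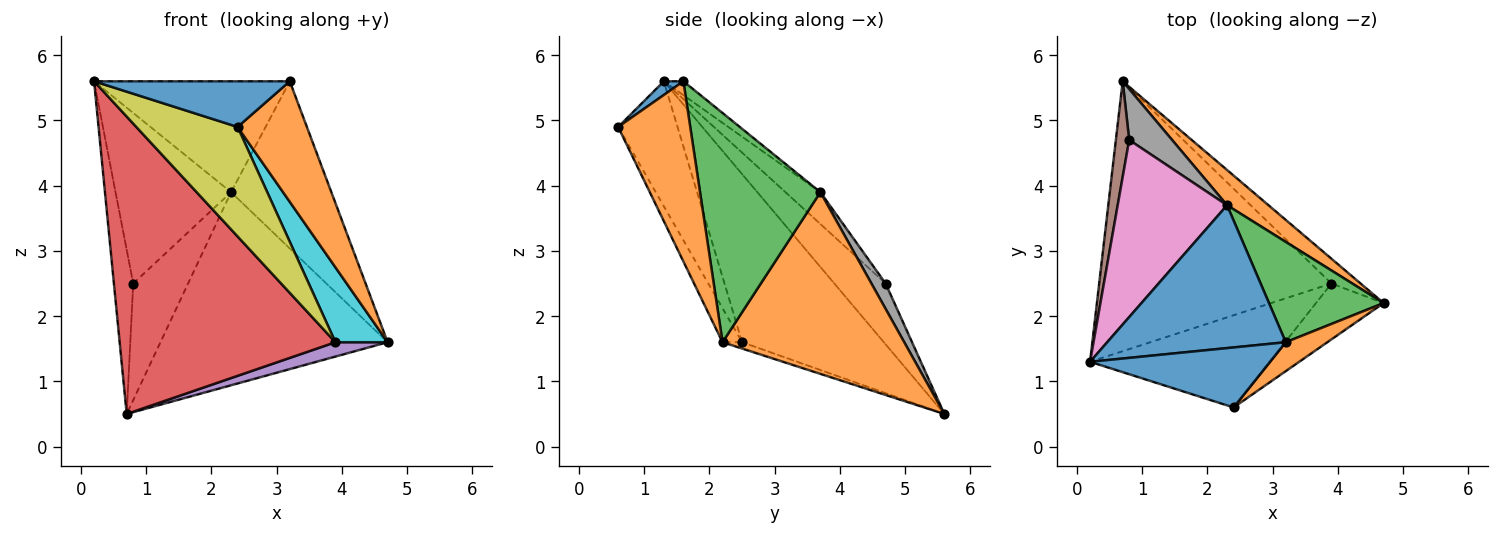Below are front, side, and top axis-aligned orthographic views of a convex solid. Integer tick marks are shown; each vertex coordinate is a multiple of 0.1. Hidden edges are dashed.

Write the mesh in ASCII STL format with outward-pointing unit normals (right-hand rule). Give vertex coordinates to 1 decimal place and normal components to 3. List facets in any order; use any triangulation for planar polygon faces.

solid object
 facet normal -0.061 0.612 0.788
  outer loop
   vertex 2.3 3.7 3.9
   vertex 0.2 1.3 5.6
   vertex 3.2 1.6 5.6
  endloop
 endfacet
 facet normal 0.618 0.773 0.141
  outer loop
   vertex 2.3 3.7 3.9
   vertex 4.7 2.2 1.6
   vertex 0.7 5.6 0.5
  endloop
 endfacet
 facet normal 0.717 0.598 0.359
  outer loop
   vertex 2.3 3.7 3.9
   vertex 3.2 1.6 5.6
   vertex 4.7 2.2 1.6
  endloop
 endfacet
 facet normal -0.437 -0.666 -0.604
  outer loop
   vertex 3.9 2.5 1.6
   vertex 0.2 1.3 5.6
   vertex 0.7 5.6 0.5
  endloop
 endfacet
 facet normal -0.185 -0.492 -0.851
  outer loop
   vertex 3.9 2.5 1.6
   vertex 0.7 5.6 0.5
   vertex 4.7 2.2 1.6
  endloop
 endfacet
 facet normal -0.917 0.345 0.201
  outer loop
   vertex 0.8 4.7 2.5
   vertex 0.7 5.6 0.5
   vertex 0.2 1.3 5.6
  endloop
 endfacet
 facet normal -0.205 0.679 0.705
  outer loop
   vertex 0.8 4.7 2.5
   vertex 0.2 1.3 5.6
   vertex 2.3 3.7 3.9
  endloop
 endfacet
 facet normal 0.231 0.892 0.390
  outer loop
   vertex 0.8 4.7 2.5
   vertex 2.3 3.7 3.9
   vertex 0.7 5.6 0.5
  endloop
 endfacet
 facet normal -0.409 -0.698 -0.588
  outer loop
   vertex 2.4 0.6 4.9
   vertex 0.2 1.3 5.6
   vertex 3.9 2.5 1.6
  endloop
 endfacet
 facet normal -0.288 -0.768 -0.573
  outer loop
   vertex 2.4 0.6 4.9
   vertex 3.9 2.5 1.6
   vertex 4.7 2.2 1.6
  endloop
 endfacet
 facet normal 0.060 -0.604 0.794
  outer loop
   vertex 2.4 0.6 4.9
   vertex 3.2 1.6 5.6
   vertex 0.2 1.3 5.6
  endloop
 endfacet
 facet normal 0.711 -0.684 0.164
  outer loop
   vertex 2.4 0.6 4.9
   vertex 4.7 2.2 1.6
   vertex 3.2 1.6 5.6
  endloop
 endfacet
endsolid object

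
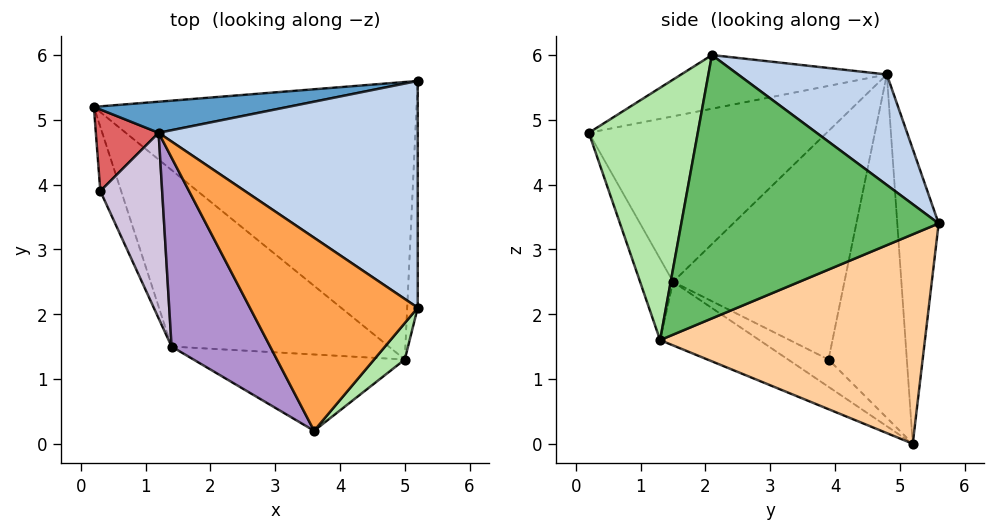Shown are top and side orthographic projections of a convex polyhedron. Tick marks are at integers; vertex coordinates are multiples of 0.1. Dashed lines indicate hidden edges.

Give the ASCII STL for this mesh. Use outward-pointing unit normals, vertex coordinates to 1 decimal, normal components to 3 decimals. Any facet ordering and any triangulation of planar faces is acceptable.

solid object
 facet normal -0.143 0.985 0.094
  outer loop
   vertex 1.2 4.8 5.7
   vertex 5.2 5.6 3.4
   vertex 0.2 5.2 0.0
  endloop
 endfacet
 facet normal 0.324 0.564 0.759
  outer loop
   vertex 1.2 4.8 5.7
   vertex 5.2 2.1 6.0
   vertex 5.2 5.6 3.4
  endloop
 endfacet
 facet normal -0.288 -0.326 0.900
  outer loop
   vertex 1.2 4.8 5.7
   vertex 3.6 0.2 4.8
   vertex 5.2 2.1 6.0
  endloop
 endfacet
 facet normal 0.518 0.310 -0.798
  outer loop
   vertex 5.0 1.3 1.6
   vertex 0.2 5.2 0.0
   vertex 5.2 5.6 3.4
  endloop
 endfacet
 facet normal 0.999 -0.030 -0.040
  outer loop
   vertex 5.0 1.3 1.6
   vertex 5.2 5.6 3.4
   vertex 5.2 2.1 6.0
  endloop
 endfacet
 facet normal 0.733 -0.674 0.089
  outer loop
   vertex 5.0 1.3 1.6
   vertex 5.2 2.1 6.0
   vertex 3.6 0.2 4.8
  endloop
 endfacet
 facet normal -0.978 0.104 0.179
  outer loop
   vertex 0.3 3.9 1.3
   vertex 1.2 4.8 5.7
   vertex 0.2 5.2 0.0
  endloop
 endfacet
 facet normal -0.145 -0.914 -0.378
  outer loop
   vertex 1.4 1.5 2.5
   vertex 5.0 1.3 1.6
   vertex 3.6 0.2 4.8
  endloop
 endfacet
 facet normal -0.753 -0.481 0.449
  outer loop
   vertex 1.4 1.5 2.5
   vertex 3.6 0.2 4.8
   vertex 1.2 4.8 5.7
  endloop
 endfacet
 facet normal -0.922 -0.298 0.249
  outer loop
   vertex 1.4 1.5 2.5
   vertex 1.2 4.8 5.7
   vertex 0.3 3.9 1.3
  endloop
 endfacet
 facet normal -0.226 -0.595 -0.772
  outer loop
   vertex 1.4 1.5 2.5
   vertex 0.2 5.2 0.0
   vertex 5.0 1.3 1.6
  endloop
 endfacet
 facet normal -0.661 -0.555 -0.504
  outer loop
   vertex 1.4 1.5 2.5
   vertex 0.3 3.9 1.3
   vertex 0.2 5.2 0.0
  endloop
 endfacet
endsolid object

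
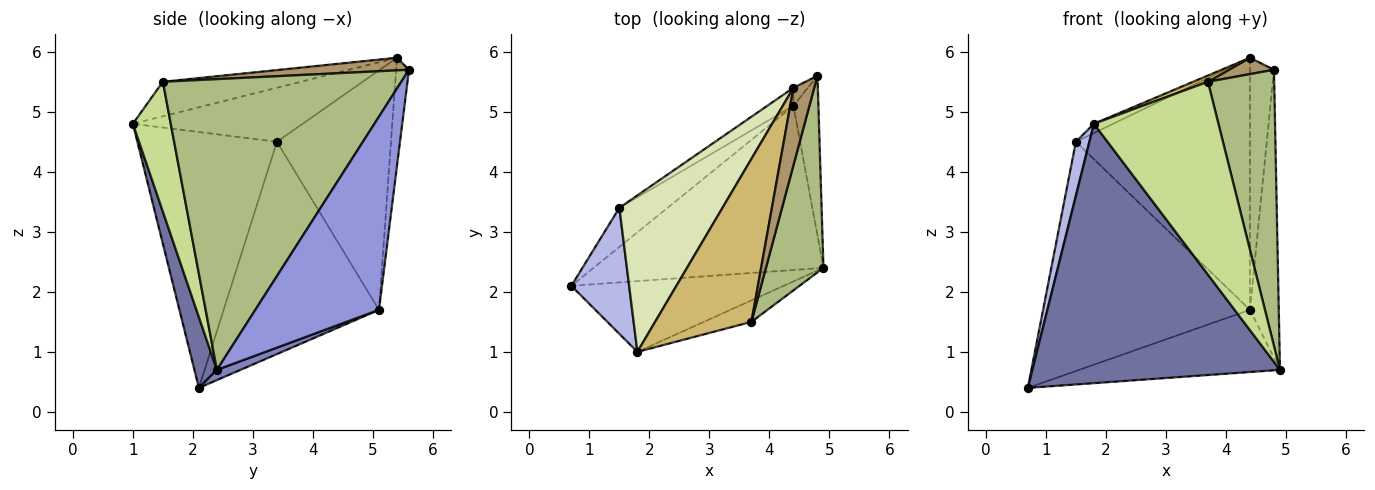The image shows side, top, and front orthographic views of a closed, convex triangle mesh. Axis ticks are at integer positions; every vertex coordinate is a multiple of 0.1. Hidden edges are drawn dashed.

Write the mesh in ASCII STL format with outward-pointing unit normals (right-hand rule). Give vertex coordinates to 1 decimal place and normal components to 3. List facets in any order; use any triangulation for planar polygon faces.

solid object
 facet normal 0.087 -0.961 -0.262
  outer loop
   vertex 1.8 1.0 4.8
   vertex 0.7 2.1 0.4
   vertex 4.9 2.4 0.7
  endloop
 endfacet
 facet normal 0.041 0.354 -0.934
  outer loop
   vertex 4.4 5.1 1.7
   vertex 4.9 2.4 0.7
   vertex 0.7 2.1 0.4
  endloop
 endfacet
 facet normal 0.966 0.225 -0.125
  outer loop
   vertex 4.4 5.1 1.7
   vertex 4.8 5.6 5.7
   vertex 4.9 2.4 0.7
  endloop
 endfacet
 facet normal -0.971 -0.094 0.219
  outer loop
   vertex 1.5 3.4 4.5
   vertex 0.7 2.1 0.4
   vertex 1.8 1.0 4.8
  endloop
 endfacet
 facet normal -0.595 0.792 -0.135
  outer loop
   vertex 1.5 3.4 4.5
   vertex 4.4 5.1 1.7
   vertex 0.7 2.1 0.4
  endloop
 endfacet
 facet normal 0.946 -0.263 0.187
  outer loop
   vertex 3.7 1.5 5.5
   vertex 4.9 2.4 0.7
   vertex 4.8 5.6 5.7
  endloop
 endfacet
 facet normal 0.289 -0.951 -0.106
  outer loop
   vertex 3.7 1.5 5.5
   vertex 1.8 1.0 4.8
   vertex 4.9 2.4 0.7
  endloop
 endfacet
 facet normal -0.463 0.053 0.885
  outer loop
   vertex 4.4 5.4 5.9
   vertex 1.5 3.4 4.5
   vertex 1.8 1.0 4.8
  endloop
 endfacet
 facet normal 0.510 -0.178 0.842
  outer loop
   vertex 4.4 5.4 5.9
   vertex 3.7 1.5 5.5
   vertex 4.8 5.6 5.7
  endloop
 endfacet
 facet normal -0.337 -0.036 0.941
  outer loop
   vertex 4.4 5.4 5.9
   vertex 1.8 1.0 4.8
   vertex 3.7 1.5 5.5
  endloop
 endfacet
 facet normal -0.471 0.880 -0.063
  outer loop
   vertex 4.4 5.4 5.9
   vertex 4.8 5.6 5.7
   vertex 4.4 5.1 1.7
  endloop
 endfacet
 facet normal -0.547 0.835 -0.060
  outer loop
   vertex 4.4 5.4 5.9
   vertex 4.4 5.1 1.7
   vertex 1.5 3.4 4.5
  endloop
 endfacet
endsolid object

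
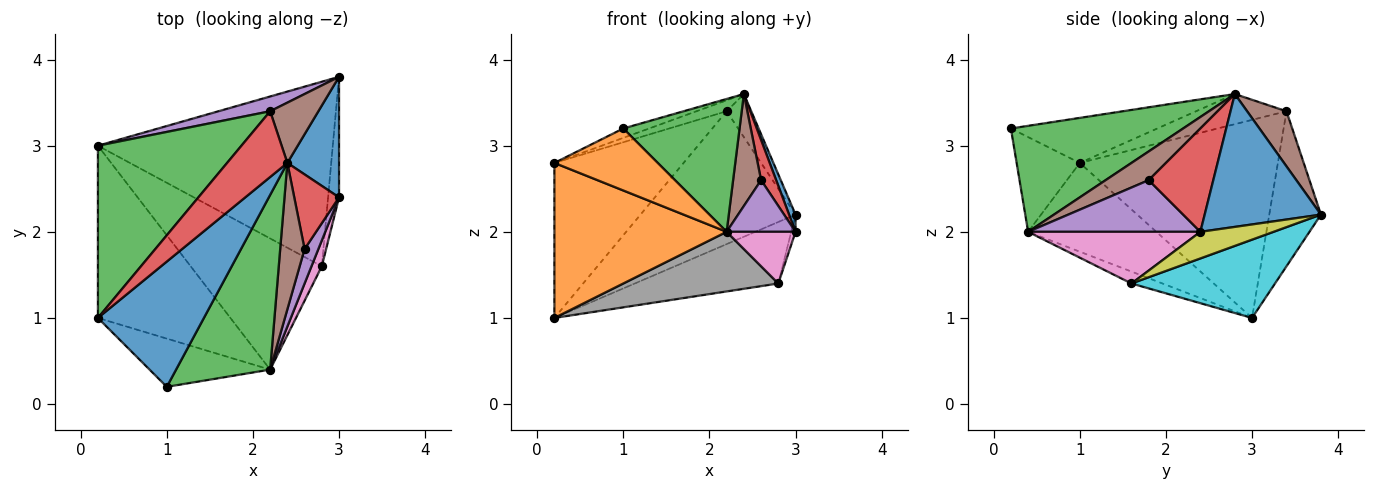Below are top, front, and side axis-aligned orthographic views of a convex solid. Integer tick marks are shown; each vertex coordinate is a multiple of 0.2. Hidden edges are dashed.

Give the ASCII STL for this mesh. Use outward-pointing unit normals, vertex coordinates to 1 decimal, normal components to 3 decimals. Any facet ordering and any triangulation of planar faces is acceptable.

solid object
 facet normal 0.931 -0.052 0.362
  outer loop
   vertex 3.0 3.8 2.2
   vertex 2.4 2.8 3.6
   vertex 3.0 2.4 2.0
  endloop
 endfacet
 facet normal -0.446 -0.599 -0.665
  outer loop
   vertex 2.2 0.4 2.0
   vertex 0.2 1.0 2.8
   vertex 0.2 3.0 1.0
  endloop
 endfacet
 facet normal -0.716 0.467 0.519
  outer loop
   vertex 2.2 3.4 3.4
   vertex 0.2 3.0 1.0
   vertex 0.2 1.0 2.8
  endloop
 endfacet
 facet normal -0.442 0.147 0.885
  outer loop
   vertex 2.2 3.4 3.4
   vertex 0.2 1.0 2.8
   vertex 2.4 2.8 3.6
  endloop
 endfacet
 facet normal -0.314 0.943 0.105
  outer loop
   vertex 2.2 3.4 3.4
   vertex 3.0 3.8 2.2
   vertex 0.2 3.0 1.0
  endloop
 endfacet
 facet normal 0.681 0.426 0.596
  outer loop
   vertex 2.2 3.4 3.4
   vertex 2.4 2.8 3.6
   vertex 3.0 3.8 2.2
  endloop
 endfacet
 facet normal 0.913 -0.365 0.183
  outer loop
   vertex 2.8 1.6 1.4
   vertex 3.0 2.4 2.0
   vertex 2.2 0.4 2.0
  endloop
 endfacet
 facet normal -0.082 -0.412 -0.907
  outer loop
   vertex 2.8 1.6 1.4
   vertex 2.2 0.4 2.0
   vertex 0.2 3.0 1.0
  endloop
 endfacet
 facet normal 0.923 0.054 -0.380
  outer loop
   vertex 2.8 1.6 1.4
   vertex 3.0 3.8 2.2
   vertex 3.0 2.4 2.0
  endloop
 endfacet
 facet normal 0.302 0.302 -0.905
  outer loop
   vertex 2.8 1.6 1.4
   vertex 0.2 3.0 1.0
   vertex 3.0 3.8 2.2
  endloop
 endfacet
 facet normal -0.390 0.069 0.918
  outer loop
   vertex 1.0 0.2 3.2
   vertex 2.4 2.8 3.6
   vertex 0.2 1.0 2.8
  endloop
 endfacet
 facet normal -0.434 -0.711 -0.553
  outer loop
   vertex 1.0 0.2 3.2
   vertex 0.2 1.0 2.8
   vertex 2.2 0.4 2.0
  endloop
 endfacet
 facet normal 0.668 -0.451 0.593
  outer loop
   vertex 1.0 0.2 3.2
   vertex 2.2 0.4 2.0
   vertex 2.4 2.8 3.6
  endloop
 endfacet
 facet normal 0.897 -0.209 0.389
  outer loop
   vertex 2.6 1.8 2.6
   vertex 3.0 2.4 2.0
   vertex 2.4 2.8 3.6
  endloop
 endfacet
 facet normal 0.901 -0.361 0.240
  outer loop
   vertex 2.6 1.8 2.6
   vertex 2.2 0.4 2.0
   vertex 3.0 2.4 2.0
  endloop
 endfacet
 facet normal 0.683 -0.444 0.580
  outer loop
   vertex 2.6 1.8 2.6
   vertex 2.4 2.8 3.6
   vertex 2.2 0.4 2.0
  endloop
 endfacet
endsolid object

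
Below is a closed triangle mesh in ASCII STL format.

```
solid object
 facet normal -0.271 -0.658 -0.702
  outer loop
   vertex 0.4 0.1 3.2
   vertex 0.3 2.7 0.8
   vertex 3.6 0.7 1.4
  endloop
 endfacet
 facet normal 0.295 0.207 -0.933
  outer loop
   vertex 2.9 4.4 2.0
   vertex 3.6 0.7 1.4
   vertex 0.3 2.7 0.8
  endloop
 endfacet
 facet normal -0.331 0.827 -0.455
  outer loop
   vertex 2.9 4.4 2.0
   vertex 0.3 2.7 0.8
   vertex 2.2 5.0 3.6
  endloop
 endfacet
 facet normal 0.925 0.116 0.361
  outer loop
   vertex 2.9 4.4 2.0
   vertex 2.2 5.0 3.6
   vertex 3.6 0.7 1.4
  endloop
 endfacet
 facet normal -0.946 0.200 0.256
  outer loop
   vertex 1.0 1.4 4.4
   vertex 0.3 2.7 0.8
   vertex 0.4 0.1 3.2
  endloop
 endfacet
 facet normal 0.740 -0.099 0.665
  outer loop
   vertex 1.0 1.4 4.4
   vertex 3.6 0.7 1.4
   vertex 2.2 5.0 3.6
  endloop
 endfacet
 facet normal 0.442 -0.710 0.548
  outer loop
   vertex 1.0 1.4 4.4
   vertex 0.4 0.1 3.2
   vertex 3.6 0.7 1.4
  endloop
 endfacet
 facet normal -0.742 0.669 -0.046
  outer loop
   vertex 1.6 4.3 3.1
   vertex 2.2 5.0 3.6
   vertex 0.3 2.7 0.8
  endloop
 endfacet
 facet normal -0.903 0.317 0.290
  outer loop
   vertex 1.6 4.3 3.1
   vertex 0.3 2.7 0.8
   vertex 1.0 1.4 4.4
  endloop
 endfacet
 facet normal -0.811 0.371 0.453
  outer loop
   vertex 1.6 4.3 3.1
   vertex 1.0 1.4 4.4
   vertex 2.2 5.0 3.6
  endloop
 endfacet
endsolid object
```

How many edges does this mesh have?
15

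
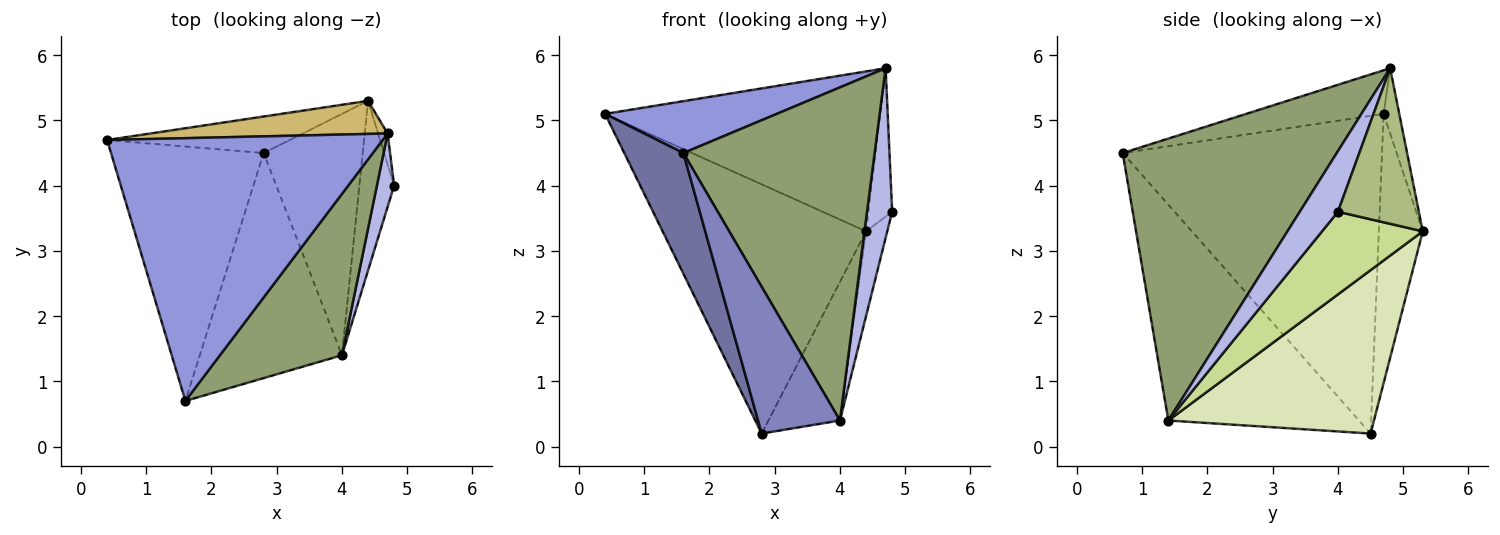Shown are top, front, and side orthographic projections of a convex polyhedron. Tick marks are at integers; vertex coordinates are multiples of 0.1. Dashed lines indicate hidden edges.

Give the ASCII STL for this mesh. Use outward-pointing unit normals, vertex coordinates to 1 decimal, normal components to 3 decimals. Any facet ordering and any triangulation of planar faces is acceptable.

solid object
 facet normal -0.883 -0.201 -0.424
  outer loop
   vertex 2.8 4.5 0.2
   vertex 1.6 0.7 4.5
   vertex 0.4 4.7 5.1
  endloop
 endfacet
 facet normal -0.786 -0.338 -0.518
  outer loop
   vertex 4.0 1.4 0.4
   vertex 1.6 0.7 4.5
   vertex 2.8 4.5 0.2
  endloop
 endfacet
 facet normal -0.153 -0.191 0.969
  outer loop
   vertex 4.7 4.8 5.8
   vertex 0.4 4.7 5.1
   vertex 1.6 0.7 4.5
  endloop
 endfacet
 facet normal 0.813 -0.535 0.231
  outer loop
   vertex 4.7 4.8 5.8
   vertex 4.0 1.4 0.4
   vertex 4.8 4.0 3.6
  endloop
 endfacet
 facet normal 0.710 -0.634 0.307
  outer loop
   vertex 4.7 4.8 5.8
   vertex 1.6 0.7 4.5
   vertex 4.0 1.4 0.4
  endloop
 endfacet
 facet normal 0.958 0.281 -0.059
  outer loop
   vertex 4.4 5.3 3.3
   vertex 4.7 4.8 5.8
   vertex 4.8 4.0 3.6
  endloop
 endfacet
 facet normal 0.905 0.190 -0.381
  outer loop
   vertex 4.4 5.3 3.3
   vertex 4.8 4.0 3.6
   vertex 4.0 1.4 0.4
  endloop
 endfacet
 facet normal 0.820 0.285 -0.497
  outer loop
   vertex 4.4 5.3 3.3
   vertex 4.0 1.4 0.4
   vertex 2.8 4.5 0.2
  endloop
 endfacet
 facet normal -0.209 0.968 -0.142
  outer loop
   vertex 4.4 5.3 3.3
   vertex 2.8 4.5 0.2
   vertex 0.4 4.7 5.1
  endloop
 endfacet
 facet normal -0.056 0.978 0.202
  outer loop
   vertex 4.4 5.3 3.3
   vertex 0.4 4.7 5.1
   vertex 4.7 4.8 5.8
  endloop
 endfacet
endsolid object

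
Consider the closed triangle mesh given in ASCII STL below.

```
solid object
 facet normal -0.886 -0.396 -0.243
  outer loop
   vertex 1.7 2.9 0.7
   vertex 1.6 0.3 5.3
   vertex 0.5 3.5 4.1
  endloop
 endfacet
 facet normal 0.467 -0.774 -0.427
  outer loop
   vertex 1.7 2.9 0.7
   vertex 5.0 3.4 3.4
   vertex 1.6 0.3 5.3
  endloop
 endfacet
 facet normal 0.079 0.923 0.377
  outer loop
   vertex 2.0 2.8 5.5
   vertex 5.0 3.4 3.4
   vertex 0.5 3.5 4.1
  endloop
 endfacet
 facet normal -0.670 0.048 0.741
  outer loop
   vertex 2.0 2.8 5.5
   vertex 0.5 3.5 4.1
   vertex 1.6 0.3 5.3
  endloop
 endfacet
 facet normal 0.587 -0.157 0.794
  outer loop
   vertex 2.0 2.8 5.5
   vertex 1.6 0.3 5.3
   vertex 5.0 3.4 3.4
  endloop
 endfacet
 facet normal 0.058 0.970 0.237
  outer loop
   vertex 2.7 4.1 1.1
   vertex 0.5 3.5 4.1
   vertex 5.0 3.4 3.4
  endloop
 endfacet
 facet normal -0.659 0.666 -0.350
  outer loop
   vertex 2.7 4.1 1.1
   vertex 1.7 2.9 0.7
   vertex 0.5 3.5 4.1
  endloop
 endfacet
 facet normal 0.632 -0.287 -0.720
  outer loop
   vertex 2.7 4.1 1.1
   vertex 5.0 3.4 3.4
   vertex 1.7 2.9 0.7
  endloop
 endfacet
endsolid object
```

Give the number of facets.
8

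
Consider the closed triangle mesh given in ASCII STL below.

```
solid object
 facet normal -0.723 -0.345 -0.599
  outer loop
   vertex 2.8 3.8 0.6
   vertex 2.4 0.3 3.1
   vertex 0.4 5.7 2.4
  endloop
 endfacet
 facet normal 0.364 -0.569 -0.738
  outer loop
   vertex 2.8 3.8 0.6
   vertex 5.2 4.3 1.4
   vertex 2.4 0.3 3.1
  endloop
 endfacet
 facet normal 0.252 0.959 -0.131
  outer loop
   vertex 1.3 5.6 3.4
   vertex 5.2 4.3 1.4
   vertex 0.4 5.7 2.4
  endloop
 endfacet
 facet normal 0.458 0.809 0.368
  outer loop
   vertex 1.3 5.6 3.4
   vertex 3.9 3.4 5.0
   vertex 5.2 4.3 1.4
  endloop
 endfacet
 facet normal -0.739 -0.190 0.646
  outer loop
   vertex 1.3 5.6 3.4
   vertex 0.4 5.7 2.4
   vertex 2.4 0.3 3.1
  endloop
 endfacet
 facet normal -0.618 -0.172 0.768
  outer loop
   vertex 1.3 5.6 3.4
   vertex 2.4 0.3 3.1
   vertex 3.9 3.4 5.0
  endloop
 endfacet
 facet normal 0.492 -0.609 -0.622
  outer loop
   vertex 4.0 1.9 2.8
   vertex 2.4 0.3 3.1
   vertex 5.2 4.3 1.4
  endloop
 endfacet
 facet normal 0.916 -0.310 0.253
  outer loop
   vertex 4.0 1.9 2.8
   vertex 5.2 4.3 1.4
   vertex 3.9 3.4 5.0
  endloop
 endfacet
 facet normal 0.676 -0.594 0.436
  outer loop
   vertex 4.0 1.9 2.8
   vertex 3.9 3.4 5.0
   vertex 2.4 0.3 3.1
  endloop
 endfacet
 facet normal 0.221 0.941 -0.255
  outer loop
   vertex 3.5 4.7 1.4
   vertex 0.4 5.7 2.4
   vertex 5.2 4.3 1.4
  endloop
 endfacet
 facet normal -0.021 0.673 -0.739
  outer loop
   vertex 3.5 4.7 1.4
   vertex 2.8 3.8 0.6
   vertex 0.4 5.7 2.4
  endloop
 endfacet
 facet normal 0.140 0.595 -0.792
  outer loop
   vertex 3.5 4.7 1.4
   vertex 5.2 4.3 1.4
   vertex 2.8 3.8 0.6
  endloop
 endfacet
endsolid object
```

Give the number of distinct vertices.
8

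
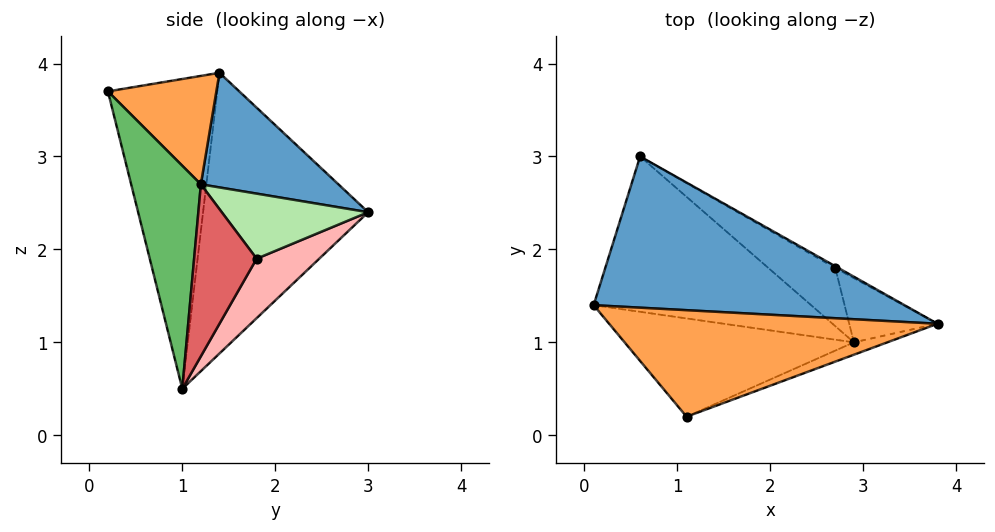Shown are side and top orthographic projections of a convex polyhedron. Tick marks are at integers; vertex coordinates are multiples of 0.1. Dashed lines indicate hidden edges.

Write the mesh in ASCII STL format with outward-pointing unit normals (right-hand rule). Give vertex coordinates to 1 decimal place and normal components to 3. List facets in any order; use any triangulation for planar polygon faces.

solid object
 facet normal 0.274 0.611 0.743
  outer loop
   vertex 0.6 3.0 2.4
   vertex 0.1 1.4 3.9
   vertex 3.8 1.2 2.7
  endloop
 endfacet
 facet normal -0.751 -0.311 -0.582
  outer loop
   vertex 2.9 1.0 0.5
   vertex 0.1 1.4 3.9
   vertex 0.6 3.0 2.4
  endloop
 endfacet
 facet normal 0.312 0.102 0.945
  outer loop
   vertex 1.1 0.2 3.7
   vertex 3.8 1.2 2.7
   vertex 0.1 1.4 3.9
  endloop
 endfacet
 facet normal -0.698 -0.496 -0.517
  outer loop
   vertex 1.1 0.2 3.7
   vertex 0.1 1.4 3.9
   vertex 2.9 1.0 0.5
  endloop
 endfacet
 facet normal 0.331 -0.942 -0.050
  outer loop
   vertex 1.1 0.2 3.7
   vertex 2.9 1.0 0.5
   vertex 3.8 1.2 2.7
  endloop
 endfacet
 facet normal 0.492 0.870 -0.023
  outer loop
   vertex 2.7 1.8 1.9
   vertex 0.6 3.0 2.4
   vertex 3.8 1.2 2.7
  endloop
 endfacet
 facet normal 0.622 0.715 -0.320
  outer loop
   vertex 2.7 1.8 1.9
   vertex 3.8 1.2 2.7
   vertex 2.9 1.0 0.5
  endloop
 endfacet
 facet normal 0.373 0.828 -0.420
  outer loop
   vertex 2.7 1.8 1.9
   vertex 2.9 1.0 0.5
   vertex 0.6 3.0 2.4
  endloop
 endfacet
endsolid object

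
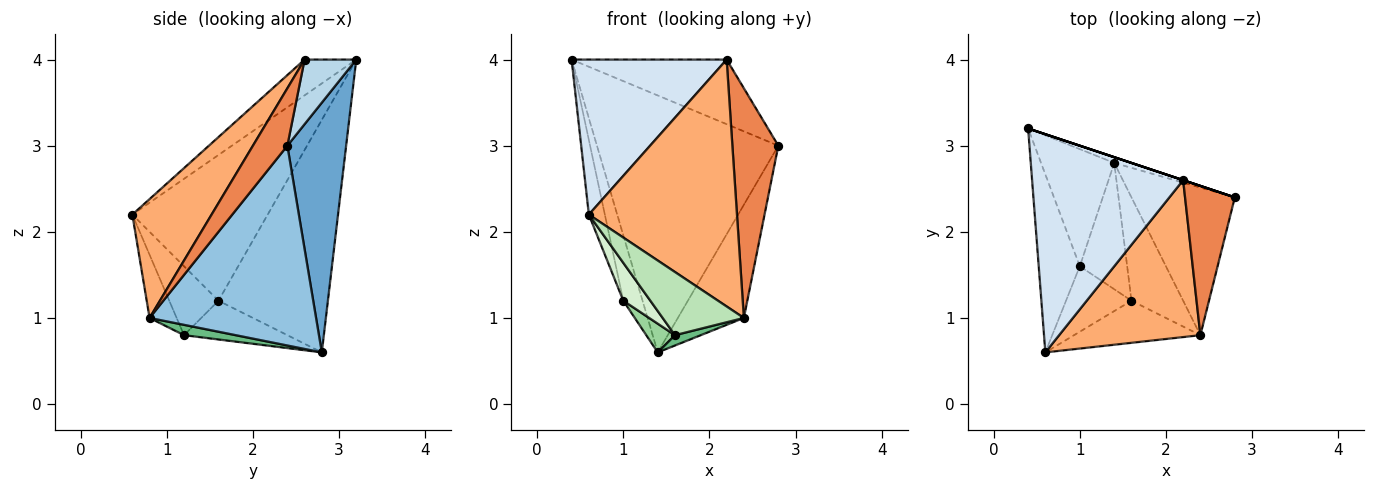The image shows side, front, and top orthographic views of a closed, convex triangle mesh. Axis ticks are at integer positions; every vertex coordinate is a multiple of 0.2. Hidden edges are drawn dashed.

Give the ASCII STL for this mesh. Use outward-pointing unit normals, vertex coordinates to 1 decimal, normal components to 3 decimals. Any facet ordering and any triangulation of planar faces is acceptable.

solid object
 facet normal 0.308 0.951 -0.021
  outer loop
   vertex 1.4 2.8 0.6
   vertex 0.4 3.2 4.0
   vertex 2.8 2.4 3.0
  endloop
 endfacet
 facet normal 0.838 0.332 -0.433
  outer loop
   vertex 2.4 0.8 1.0
   vertex 1.4 2.8 0.6
   vertex 2.8 2.4 3.0
  endloop
 endfacet
 facet normal 0.316 0.949 0.000
  outer loop
   vertex 2.2 2.6 4.0
   vertex 2.8 2.4 3.0
   vertex 0.4 3.2 4.0
  endloop
 endfacet
 facet normal -0.190 -0.569 0.800
  outer loop
   vertex 2.2 2.6 4.0
   vertex 0.4 3.2 4.0
   vertex 0.6 0.6 2.2
  endloop
 endfacet
 facet normal 0.532 -0.710 0.461
  outer loop
   vertex 2.2 2.6 4.0
   vertex 2.4 0.8 1.0
   vertex 2.8 2.4 3.0
  endloop
 endfacet
 facet normal 0.411 -0.769 0.489
  outer loop
   vertex 2.2 2.6 4.0
   vertex 0.6 0.6 2.2
   vertex 2.4 0.8 1.0
  endloop
 endfacet
 facet normal -0.956 0.113 -0.270
  outer loop
   vertex 1.0 1.6 1.2
   vertex 0.6 0.6 2.2
   vertex 0.4 3.2 4.0
  endloop
 endfacet
 facet normal -0.941 0.165 -0.296
  outer loop
   vertex 1.0 1.6 1.2
   vertex 0.4 3.2 4.0
   vertex 1.4 2.8 0.6
  endloop
 endfacet
 facet normal 0.195 -0.098 -0.976
  outer loop
   vertex 1.6 1.2 0.8
   vertex 1.4 2.8 0.6
   vertex 2.4 0.8 1.0
  endloop
 endfacet
 facet normal -0.624 -0.173 -0.762
  outer loop
   vertex 1.6 1.2 0.8
   vertex 1.0 1.6 1.2
   vertex 1.4 2.8 0.6
  endloop
 endfacet
 facet normal -0.267 -0.802 -0.535
  outer loop
   vertex 1.6 1.2 0.8
   vertex 2.4 0.8 1.0
   vertex 0.6 0.6 2.2
  endloop
 endfacet
 facet normal -0.673 -0.370 -0.640
  outer loop
   vertex 1.6 1.2 0.8
   vertex 0.6 0.6 2.2
   vertex 1.0 1.6 1.2
  endloop
 endfacet
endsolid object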